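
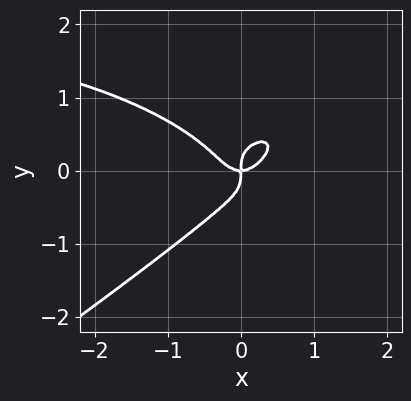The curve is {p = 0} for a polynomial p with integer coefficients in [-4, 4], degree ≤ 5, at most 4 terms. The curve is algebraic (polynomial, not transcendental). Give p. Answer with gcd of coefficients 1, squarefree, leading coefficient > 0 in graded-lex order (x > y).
1. deg p = 4. No degree-3 curve has this shape.
2. From the visible intercepts: it meets the x-axis at x = 0 (among the integer gridlines); it crosses the y-axis at the gridline y = 0.
3. The integer polynomial consistent with all of this is the stated p.

x^3*y - 3*y^4 - 2*x^3 + x*y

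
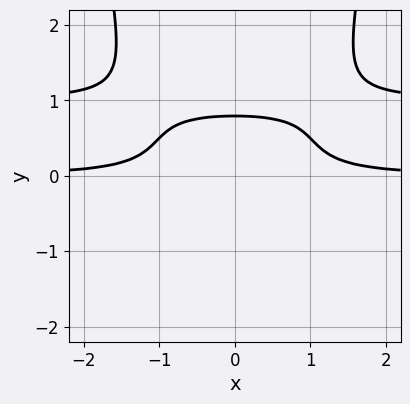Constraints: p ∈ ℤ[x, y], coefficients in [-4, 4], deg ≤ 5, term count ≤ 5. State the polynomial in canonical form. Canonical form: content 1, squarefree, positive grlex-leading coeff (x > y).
First, the degree is 4 — no degree-3 curve has this shape.
Then, symmetries: the x ↦ −x reflection is a symmetry, so x appears only in even powers.
Next, from the visible intercepts: the curve avoids every integer x-axis point in the box.
Finally, fitting integer coefficients to these (and the overall shape) gives p.

3*x^2*y^2 - 3*x^2*y - 2*y^3 + 1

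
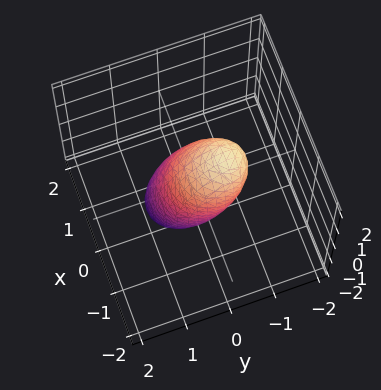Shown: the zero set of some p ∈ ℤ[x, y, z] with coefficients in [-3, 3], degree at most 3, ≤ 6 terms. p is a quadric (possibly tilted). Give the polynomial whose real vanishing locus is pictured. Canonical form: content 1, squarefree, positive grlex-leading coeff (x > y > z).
3*x^2 + x*z + 3*y^2 + 2*y*z + z^2 - 2

The degree is 2 — the shape is more complex than any degree-1 surface.
Solving for integer coefficients yields p as stated.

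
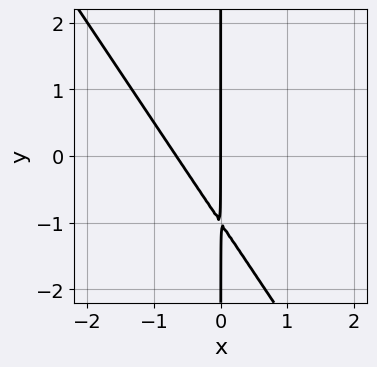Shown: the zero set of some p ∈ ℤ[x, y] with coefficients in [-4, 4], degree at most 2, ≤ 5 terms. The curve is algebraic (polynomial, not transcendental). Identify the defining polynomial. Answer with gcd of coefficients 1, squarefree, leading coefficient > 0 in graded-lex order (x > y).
3*x^2 + 2*x*y + 2*x

First, the degree is 2 — the shape is more complex than any degree-1 curve.
Next, from the axis intercepts and sections: the visible y-axis segment lies entirely on the curve; one x-axis crossing is at x = 0.
Finally, these observations pin down the coefficients.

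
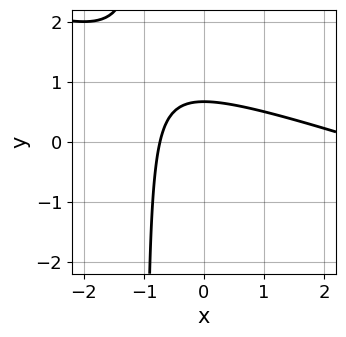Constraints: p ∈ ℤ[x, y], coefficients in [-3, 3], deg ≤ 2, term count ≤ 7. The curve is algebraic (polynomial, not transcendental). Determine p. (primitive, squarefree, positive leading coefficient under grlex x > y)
x^2 + 3*x*y - 2*x + 3*y - 2

First, the degree is 2 — the shape is more complex than any degree-1 curve.
Finally, matching integer coefficients to the picture gives p.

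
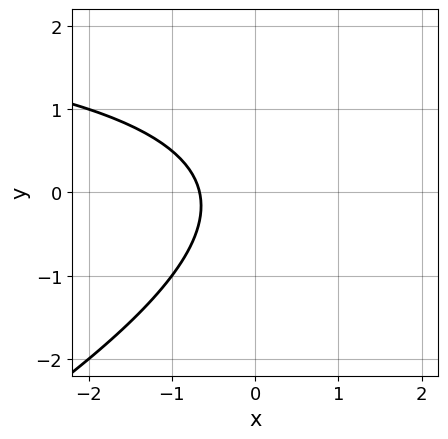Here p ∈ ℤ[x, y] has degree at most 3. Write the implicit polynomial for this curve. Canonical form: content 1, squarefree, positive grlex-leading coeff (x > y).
x*y - 2*y^2 - 3*x - 2

(a) The degree is 2 — no degree-1 curve has this shape.
(b) From the visible intercepts: no y-intercept at any integer in the box.
(c) Putting this together gives p.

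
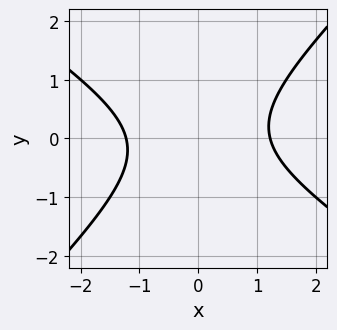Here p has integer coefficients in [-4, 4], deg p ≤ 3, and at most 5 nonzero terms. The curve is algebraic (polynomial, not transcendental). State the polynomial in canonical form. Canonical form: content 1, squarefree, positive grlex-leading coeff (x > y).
2*x^2 + x*y - 3*y^2 - 3

deg p = 2. No degree-1 curve has this shape.
Against the integer gridlines: no y-intercept at any integer in the box.
Fitting integer coefficients to these (and the overall shape) gives p.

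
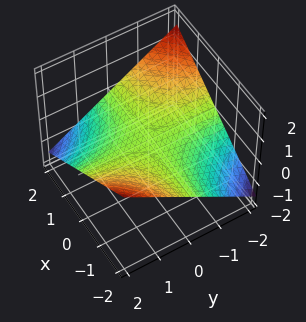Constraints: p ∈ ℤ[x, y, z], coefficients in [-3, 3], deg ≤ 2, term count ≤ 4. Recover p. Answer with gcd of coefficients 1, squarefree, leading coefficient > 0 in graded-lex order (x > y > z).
x*y + 3*z

First, degree: a saddle surface; a quadric, so deg p = 2.
Next, against the integer gridlines: it meets the z-axis at z = 0 (among the integer gridlines); every point of the y-axis in the box is on the surface; the visible x-axis segment lies entirely on the surface.
Finally, fitting integer coefficients to these (and the overall shape) gives p.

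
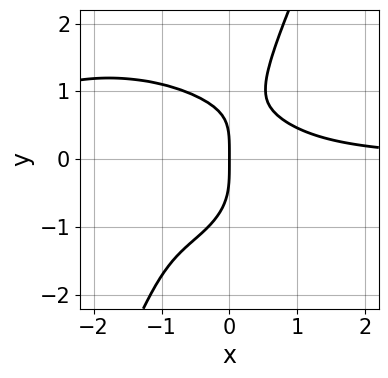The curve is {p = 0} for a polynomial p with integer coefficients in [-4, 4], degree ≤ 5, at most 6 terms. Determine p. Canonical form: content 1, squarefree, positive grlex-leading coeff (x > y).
x^3*y + 2*x*y^3 - y^4 + 3*x^2*y - 2*x

The degree is 4 — a generic line meets the curve in up to 4 points.
From the axis intercepts and sections: one y-axis crossing is at y = 0; it meets the x-axis at x = 0 (among the integer gridlines).
Together with the visible shape, these determine p as stated.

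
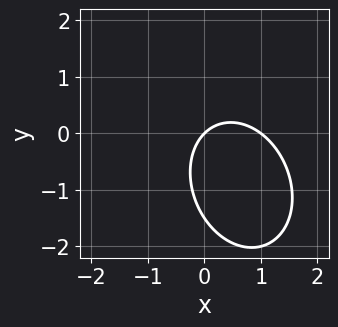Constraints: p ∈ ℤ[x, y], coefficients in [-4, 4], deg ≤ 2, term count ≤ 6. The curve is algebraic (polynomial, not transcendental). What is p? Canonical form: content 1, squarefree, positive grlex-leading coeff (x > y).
3*x^2 + x*y + 2*y^2 - 3*x + 3*y

(a) The degree is 2 — no degree-1 curve has this shape.
(b) From the axis intercepts and sections: it crosses the y-axis at the gridline y = 0; the x-axis gridline crossings are at x ∈ {0, 1}.
(c) Solving for integer coefficients yields p as stated.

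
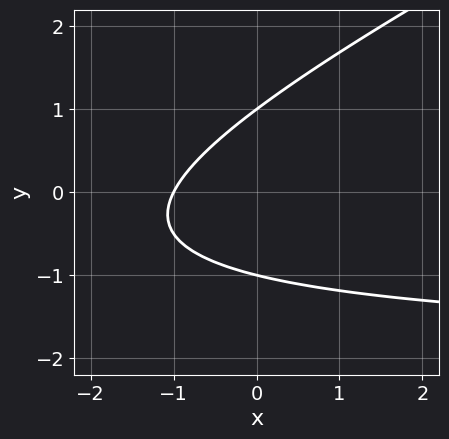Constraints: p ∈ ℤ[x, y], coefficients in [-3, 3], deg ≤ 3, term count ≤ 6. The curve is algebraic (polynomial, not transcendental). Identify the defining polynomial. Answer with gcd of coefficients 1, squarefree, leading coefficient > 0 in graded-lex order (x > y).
First, degree: a generic line meets the curve in up to 2 points, so deg p = 2.
Then, checking where it meets the axes: it crosses the x-axis at the gridline x = -1; among the integer gridlines, it crosses the y-axis at y ∈ {-1, 1}.
Finally, putting this together gives p.

x*y - 2*y^2 + 2*x + 2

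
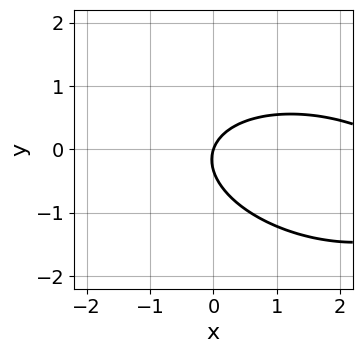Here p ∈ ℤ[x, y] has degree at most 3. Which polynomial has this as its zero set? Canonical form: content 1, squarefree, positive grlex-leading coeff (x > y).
x^2 + x*y + 3*y^2 - 3*x + y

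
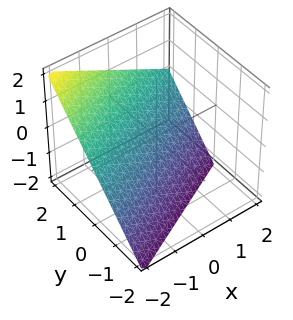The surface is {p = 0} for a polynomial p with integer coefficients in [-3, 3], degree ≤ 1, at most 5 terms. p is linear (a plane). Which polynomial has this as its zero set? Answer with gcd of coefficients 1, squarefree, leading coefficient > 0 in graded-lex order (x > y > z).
x - 2*y + 2*z + 2

First, the degree is 1 — the surface is flat (a plane).
Next, observable constraints: it meets the z-axis at z = -1 (among the integer gridlines); one y-axis crossing is at y = 1; it crosses the x-axis at the gridline x = -2.
Finally, together with the visible shape, these determine p as stated.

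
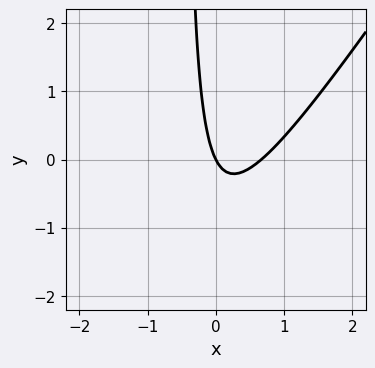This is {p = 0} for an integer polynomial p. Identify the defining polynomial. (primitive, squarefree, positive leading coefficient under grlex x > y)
3*x^2 - 2*x*y - 2*x - y

deg p = 2.
From the visible intercepts: one x-axis crossing is at x = 0; one y-axis crossing is at y = 0.
Solving for integer coefficients yields p as stated.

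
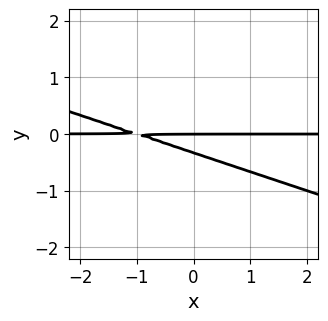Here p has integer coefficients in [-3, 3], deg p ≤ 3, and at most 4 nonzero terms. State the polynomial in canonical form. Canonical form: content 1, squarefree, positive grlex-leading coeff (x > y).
First, degree: the shape is more complex than any degree-1 curve, so deg p = 2.
Next, from the axis intercepts and sections: it crosses the y-axis at the gridline y = 0; every point of the x-axis in the box is on the curve.
Finally, these observations pin down the coefficients.

x*y + 3*y^2 + y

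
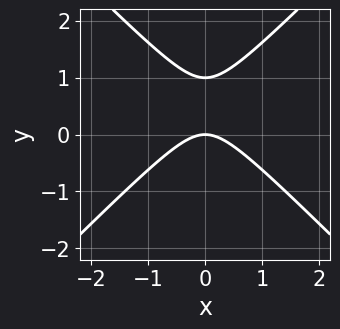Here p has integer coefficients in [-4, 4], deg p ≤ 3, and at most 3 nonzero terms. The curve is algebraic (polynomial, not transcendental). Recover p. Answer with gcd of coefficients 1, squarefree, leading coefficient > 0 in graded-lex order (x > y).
x^2 - y^2 + y

1. The degree is 2 — a generic line meets the curve in up to 2 points.
2. Symmetries: it's symmetric under x → −x, forcing even powers of x.
3. From the axis intercepts and sections: the y-axis gridline crossings are at y ∈ {0, 1}; it meets the x-axis at x = 0 (among the integer gridlines).
4. Assembling these constraints gives the stated polynomial.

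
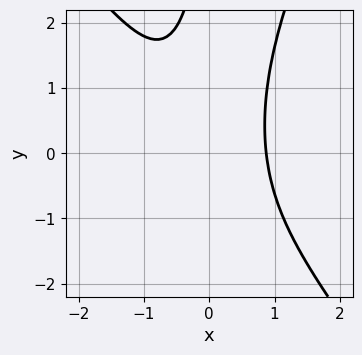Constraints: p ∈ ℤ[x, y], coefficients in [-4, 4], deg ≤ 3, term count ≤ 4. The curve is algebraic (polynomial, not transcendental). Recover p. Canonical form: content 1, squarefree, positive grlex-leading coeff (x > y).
1. deg p = 3. A generic line meets the curve in up to 3 points.
2. Reading off the gridlines: the curve avoids every integer y-axis point in the box.
3. Together with the visible shape, these determine p as stated.

3*x^3 + x^2*y - x*y^2 - 2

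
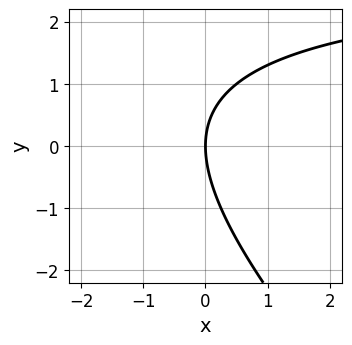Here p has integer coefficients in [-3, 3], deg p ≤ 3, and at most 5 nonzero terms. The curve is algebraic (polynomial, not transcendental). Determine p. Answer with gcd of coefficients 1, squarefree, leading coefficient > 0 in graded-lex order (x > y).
The degree is 2 — no degree-1 curve has this shape.
Observable constraints: it crosses the x-axis at the gridline x = 0; it crosses the y-axis at the gridline y = 0.
Matching integer coefficients to the picture gives p.

x*y + y^2 - 3*x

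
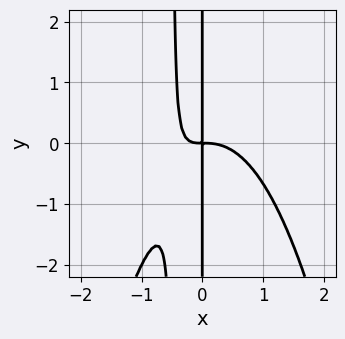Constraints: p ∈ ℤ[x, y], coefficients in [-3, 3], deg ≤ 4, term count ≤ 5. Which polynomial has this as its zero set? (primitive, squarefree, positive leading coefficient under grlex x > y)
2*x^4 + 2*x^2*y + x*y

Degree: a generic line meets the curve in up to 4 points, so deg p = 4.
From the axis intercepts and sections: every point of the y-axis in the box is on the curve.
Fitting integer coefficients to these (and the overall shape) gives p.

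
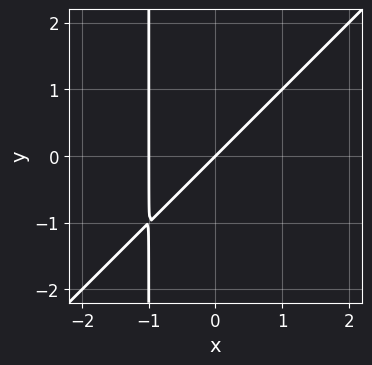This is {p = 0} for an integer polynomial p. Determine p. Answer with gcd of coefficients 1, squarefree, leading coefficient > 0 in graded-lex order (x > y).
First, deg p = 2. A generic line meets the curve in up to 2 points.
Then, checking where it meets the axes: it crosses the y-axis at the gridline y = 0; the x-axis gridline crossings are at x ∈ {-1, 0}.
Finally, fitting integer coefficients to these (and the overall shape) gives p.

x^2 - x*y + x - y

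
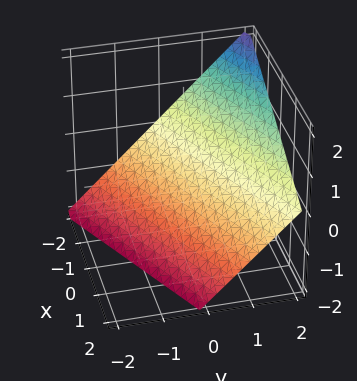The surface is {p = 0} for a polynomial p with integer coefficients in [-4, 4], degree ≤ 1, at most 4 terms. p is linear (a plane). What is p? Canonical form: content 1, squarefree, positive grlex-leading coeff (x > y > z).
1. deg p = 1.
2. Checking where it meets the axes: one y-axis crossing is at y = 1; it meets the x-axis at x = -2 (among the integer gridlines); it crosses the z-axis at the gridline z = -1.
3. Together with the visible shape, these determine p as stated.

x - 2*y + 2*z + 2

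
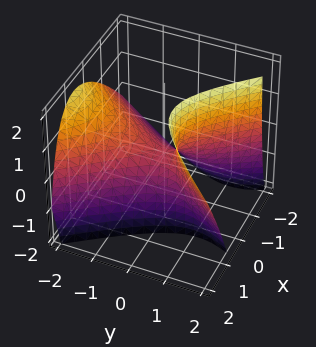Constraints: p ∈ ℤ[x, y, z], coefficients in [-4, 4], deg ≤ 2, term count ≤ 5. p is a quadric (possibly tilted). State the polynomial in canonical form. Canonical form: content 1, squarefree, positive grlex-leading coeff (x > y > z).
3*x^2 - 2*x*z - 2*y^2 - 2*y*z + 2*z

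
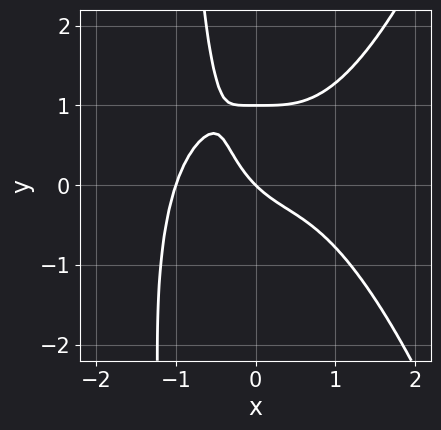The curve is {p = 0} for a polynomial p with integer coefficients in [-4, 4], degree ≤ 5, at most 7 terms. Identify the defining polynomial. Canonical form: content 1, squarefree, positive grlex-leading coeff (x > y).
x^4 - x*y^2 - y^2 + x + y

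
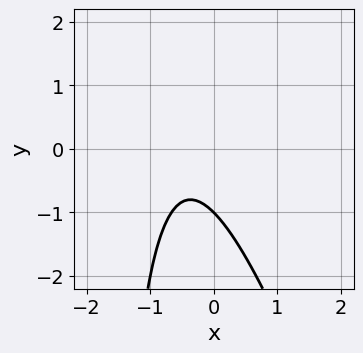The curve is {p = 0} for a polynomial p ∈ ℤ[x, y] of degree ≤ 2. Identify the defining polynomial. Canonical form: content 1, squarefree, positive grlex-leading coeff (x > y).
3*x^2 + x*y + 3*x + 2*y + 2

First, the degree is 2 — a generic line meets the curve in up to 2 points.
Next, against the integer gridlines: it crosses the y-axis at the gridline y = -1; the curve avoids every integer x-axis point in the box.
Finally, these observations pin down the coefficients.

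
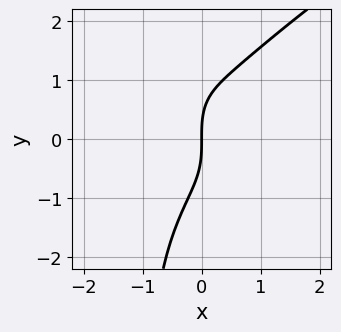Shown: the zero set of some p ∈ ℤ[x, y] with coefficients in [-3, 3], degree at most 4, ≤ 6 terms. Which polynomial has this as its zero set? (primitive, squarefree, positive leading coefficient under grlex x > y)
deg p = 4. The shape is more complex than any degree-3 curve.
From the axis intercepts and sections: it crosses the y-axis at the gridline y = 0; one x-axis crossing is at x = 0.
Solving for integer coefficients yields p as stated.

x*y^3 - 3*x^3 - x^2*y + y^3 - 3*x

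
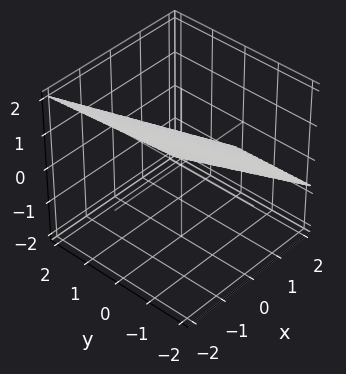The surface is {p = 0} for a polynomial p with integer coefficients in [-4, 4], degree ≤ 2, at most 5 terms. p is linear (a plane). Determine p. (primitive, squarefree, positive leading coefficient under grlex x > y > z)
1. Degree: the surface is flat (a plane), so deg p = 1.
2. Against the integer gridlines: it crosses the y-axis at the gridline y = 2.
3. Putting this together gives p.

3*x + y + 3*z - 2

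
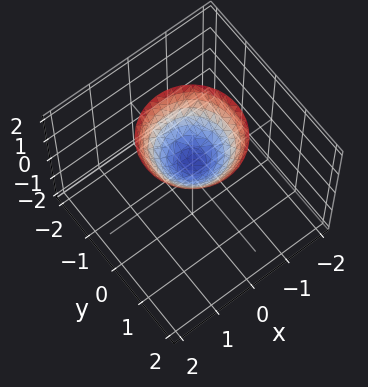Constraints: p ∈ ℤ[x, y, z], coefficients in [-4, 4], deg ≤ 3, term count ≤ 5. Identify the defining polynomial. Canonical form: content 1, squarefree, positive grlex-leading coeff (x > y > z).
1. Degree: the shape is more complex than any degree-1 surface, so deg p = 2.
2. Symmetries: the surface is invariant under rotation about z: p = q(x² + y², z).
3. Checking where it meets the axes: no x-intercept at any integer in the box; it misses every integer gridline on the y-axis.
4. Solving for integer coefficients yields p as stated.

3*x^2 + 3*y^2 - 3*z + 2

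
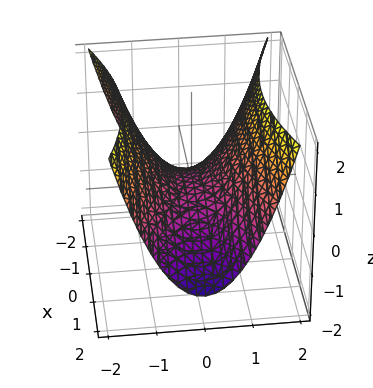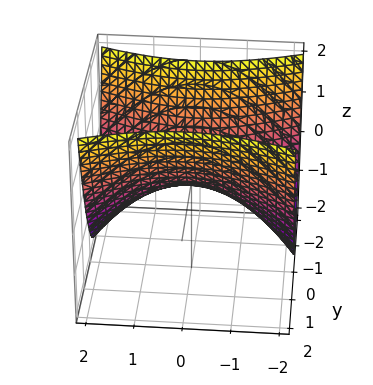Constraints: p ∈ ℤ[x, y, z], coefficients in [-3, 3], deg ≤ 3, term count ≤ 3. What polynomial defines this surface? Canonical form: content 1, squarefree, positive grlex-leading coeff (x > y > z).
First, degree: a saddle surface; a quadric, so deg p = 2.
Then, symmetries: the x ↦ −x reflection is a symmetry, so x appears only in even powers; mirror symmetry y ↦ −y ⇒ only even powers of y.
Then, checking where it meets the axes: it crosses the z-axis at the gridline z = 0; one y-axis crossing is at y = 0.
Finally, matching integer coefficients to the picture gives p.

x^2 - 3*y^2 + 3*z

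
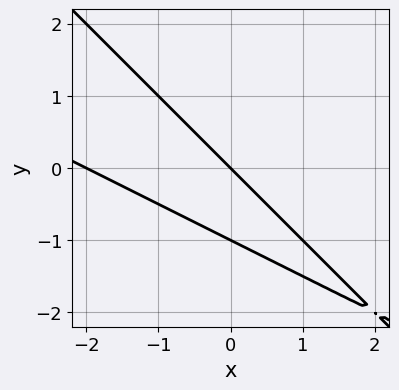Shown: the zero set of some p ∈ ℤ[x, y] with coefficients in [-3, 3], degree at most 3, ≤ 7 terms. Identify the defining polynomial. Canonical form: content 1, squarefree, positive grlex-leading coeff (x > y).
x^2 + 3*x*y + 2*y^2 + 2*x + 2*y

1. Degree: a generic line meets the curve in up to 2 points, so deg p = 2.
2. Reading off the gridlines: among the integer gridlines, it crosses the y-axis at y ∈ {-1, 0}; among the integer gridlines, it crosses the x-axis at x ∈ {-2, 0}.
3. Fitting integer coefficients to these (and the overall shape) gives p.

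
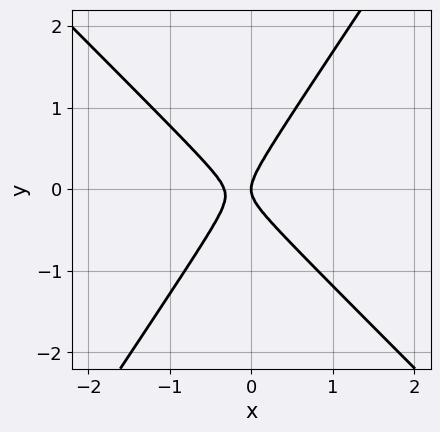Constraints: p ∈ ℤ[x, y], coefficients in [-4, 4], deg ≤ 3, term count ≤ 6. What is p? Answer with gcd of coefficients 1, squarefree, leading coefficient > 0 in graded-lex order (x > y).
(a) The degree is 2 — no degree-1 curve has this shape.
(b) Observable constraints: one x-axis crossing is at x = 0; it crosses the y-axis at the gridline y = 0.
(c) Matching integer coefficients to the picture gives p.

3*x^2 + x*y - 2*y^2 + x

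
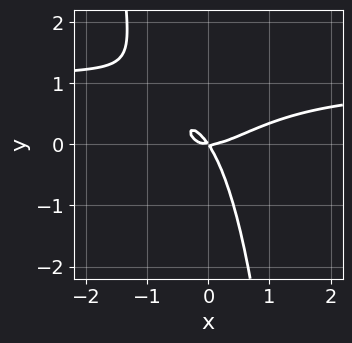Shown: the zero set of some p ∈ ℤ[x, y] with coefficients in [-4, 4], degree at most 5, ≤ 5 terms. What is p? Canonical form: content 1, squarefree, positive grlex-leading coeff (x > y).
3*x^3*y - 3*x^3 + 2*x^2*y + 3*x*y + 2*y^2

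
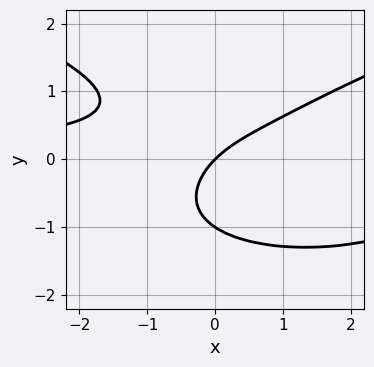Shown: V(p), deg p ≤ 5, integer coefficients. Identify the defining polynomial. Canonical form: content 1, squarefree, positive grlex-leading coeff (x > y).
3*y^4 - 2*x^2*y + 3*x*y - 3*x + 3*y

1. The degree is 4 — no degree-3 curve has this shape.
2. Against the integer gridlines: among the integer gridlines, it crosses the y-axis at y ∈ {-1, 0}; it crosses the x-axis at the gridline x = 0.
3. Solving for integer coefficients yields p as stated.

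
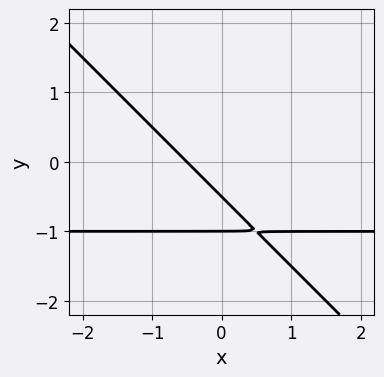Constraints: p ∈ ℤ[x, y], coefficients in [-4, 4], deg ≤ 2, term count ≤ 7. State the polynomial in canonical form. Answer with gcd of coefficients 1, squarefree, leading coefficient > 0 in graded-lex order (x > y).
2*x*y + 2*y^2 + 2*x + 3*y + 1

(a) deg p = 2. No degree-1 curve has this shape.
(b) From the axis intercepts and sections: it crosses the y-axis at the gridline y = -1.
(c) Matching integer coefficients to the picture gives p.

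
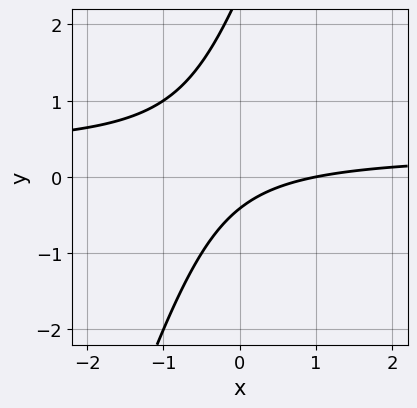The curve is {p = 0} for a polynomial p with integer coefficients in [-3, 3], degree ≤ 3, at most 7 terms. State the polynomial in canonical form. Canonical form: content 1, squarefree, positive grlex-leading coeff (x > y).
3*x*y - y^2 - x + 2*y + 1

First, deg p = 2. The shape is more complex than any degree-1 curve.
Next, from the axis intercepts and sections: it meets the x-axis at x = 1 (among the integer gridlines).
Finally, matching integer coefficients to the picture gives p.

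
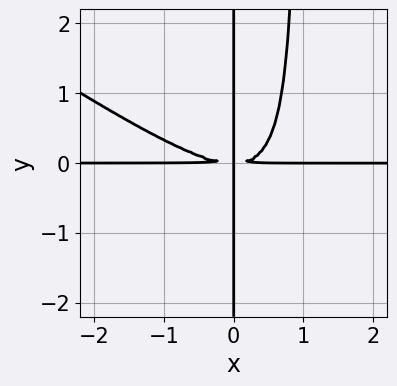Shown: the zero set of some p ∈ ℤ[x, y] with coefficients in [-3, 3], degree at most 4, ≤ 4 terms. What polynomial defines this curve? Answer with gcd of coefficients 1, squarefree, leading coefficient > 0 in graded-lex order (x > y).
2*x^3*y + 3*x^2*y^2 - 3*x*y^2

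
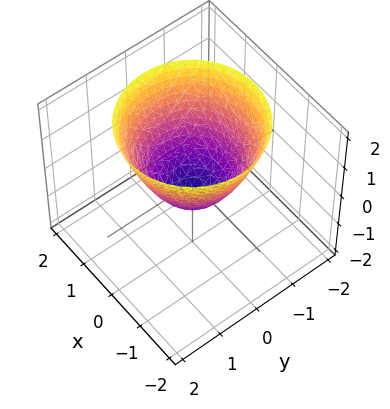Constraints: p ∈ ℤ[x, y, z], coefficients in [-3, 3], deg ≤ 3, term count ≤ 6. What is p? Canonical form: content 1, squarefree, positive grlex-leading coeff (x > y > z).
1. The degree is 2 — the shape is more complex than any degree-1 surface.
2. By symmetry, every cross-section ⟂ z is a circle, so x, y appear only via x² + y².
3. From the visible intercepts: a circular section at z = 0 has radius between 0 and 1.
4. These observations pin down the coefficients.

2*x^2 + 2*y^2 - 2*z - 1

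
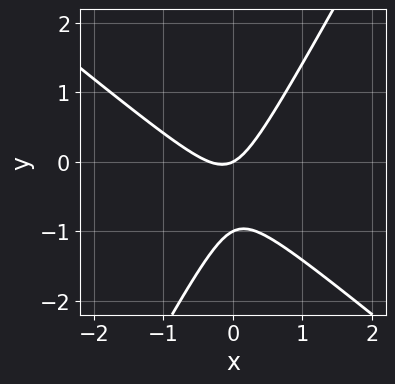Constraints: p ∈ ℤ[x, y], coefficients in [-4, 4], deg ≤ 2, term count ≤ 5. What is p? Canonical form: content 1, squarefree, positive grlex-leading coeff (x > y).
3*x^2 + 2*x*y - 2*y^2 + x - 2*y

1. deg p = 2. A generic line meets the curve in up to 2 points.
2. Against the integer gridlines: among the integer gridlines, it crosses the y-axis at y ∈ {-1, 0}; it meets the x-axis at x = 0 (among the integer gridlines).
3. Together with the visible shape, these determine p as stated.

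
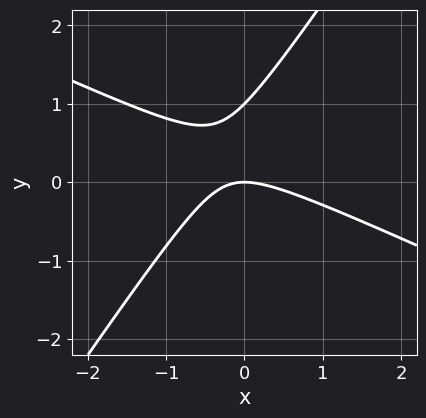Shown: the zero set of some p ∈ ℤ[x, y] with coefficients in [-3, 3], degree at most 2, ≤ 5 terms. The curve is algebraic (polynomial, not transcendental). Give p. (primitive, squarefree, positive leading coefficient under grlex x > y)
2*x^2 + 3*x*y - 3*y^2 + 3*y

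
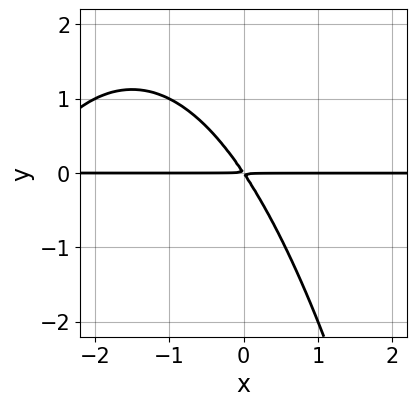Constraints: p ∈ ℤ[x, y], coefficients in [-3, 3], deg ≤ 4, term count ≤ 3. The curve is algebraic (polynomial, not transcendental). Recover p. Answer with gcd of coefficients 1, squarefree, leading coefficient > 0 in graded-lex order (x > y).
(a) Degree: the shape is more complex than any degree-2 curve, so deg p = 3.
(b) Checking where it meets the axes: every point of the x-axis in the box is on the curve.
(c) Fitting integer coefficients to these (and the overall shape) gives p.

x^2*y + 3*x*y + 2*y^2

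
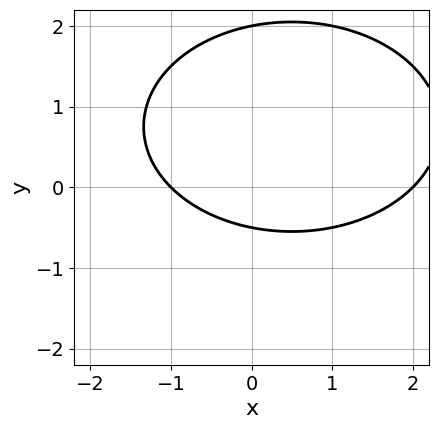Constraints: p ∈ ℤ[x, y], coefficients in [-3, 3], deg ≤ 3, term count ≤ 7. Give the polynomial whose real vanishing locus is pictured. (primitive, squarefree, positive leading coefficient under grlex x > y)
(a) deg p = 2. A generic line meets the curve in up to 2 points.
(b) Reading off the gridlines: among the integer gridlines, it crosses the x-axis at x ∈ {-1, 2}; one y-axis crossing is at y = 2.
(c) Solving for integer coefficients yields p as stated.

x^2 + 2*y^2 - x - 3*y - 2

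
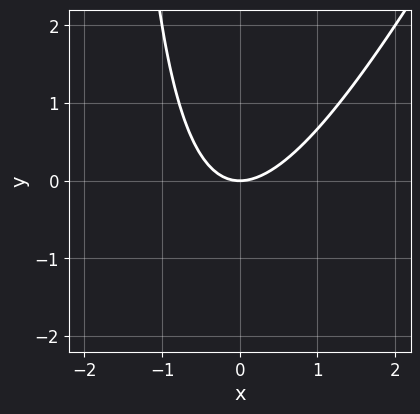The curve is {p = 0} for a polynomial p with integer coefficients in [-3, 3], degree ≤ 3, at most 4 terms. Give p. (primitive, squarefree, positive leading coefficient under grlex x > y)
(a) Degree: the shape is more complex than any degree-1 curve, so deg p = 2.
(b) Observable constraints: it crosses the x-axis at the gridline x = 0; it crosses the y-axis at the gridline y = 0.
(c) Putting this together gives p.

2*x^2 - x*y - 2*y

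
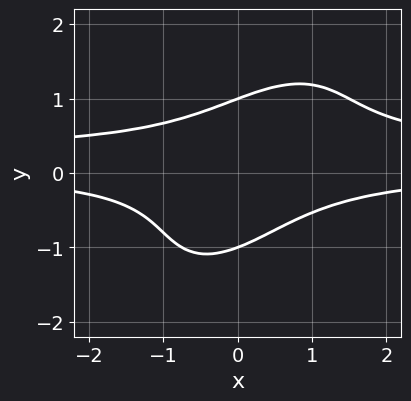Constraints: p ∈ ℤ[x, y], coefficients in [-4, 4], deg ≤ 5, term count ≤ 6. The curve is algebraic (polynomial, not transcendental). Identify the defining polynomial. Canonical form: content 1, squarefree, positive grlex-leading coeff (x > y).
1. deg p = 4. A generic line meets the curve in up to 4 points.
2. Checking where it meets the axes: among the integer gridlines, it crosses the y-axis at y ∈ {-1, 1}; no x-intercept at any integer in the box.
3. Fitting integer coefficients to these (and the overall shape) gives p.

3*x^2*y^2 - 3*x*y^3 + 2*y^4 - x^2*y - 2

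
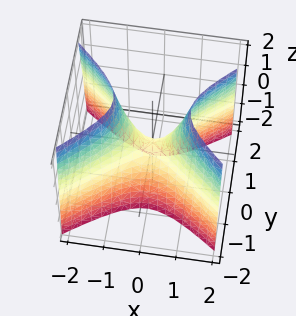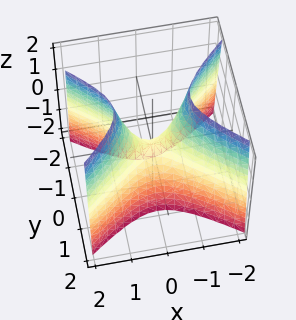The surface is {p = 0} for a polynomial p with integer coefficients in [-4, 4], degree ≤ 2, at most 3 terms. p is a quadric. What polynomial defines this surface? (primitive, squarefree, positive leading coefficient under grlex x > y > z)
2*x^2 - 3*y^2 - z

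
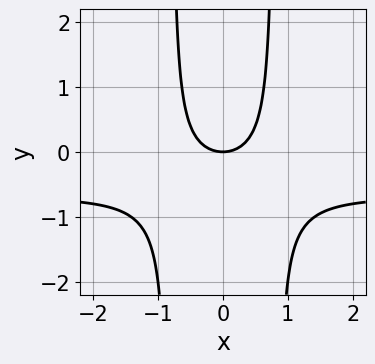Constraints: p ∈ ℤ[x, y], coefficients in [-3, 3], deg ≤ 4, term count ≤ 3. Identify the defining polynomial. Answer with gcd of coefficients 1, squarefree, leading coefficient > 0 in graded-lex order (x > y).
3*x^2*y + 2*x^2 - 2*y

First, degree: no degree-2 curve has this shape, so deg p = 3.
Then, symmetries: it's symmetric under x → −x, forcing even powers of x.
Then, checking where it meets the axes: one x-axis crossing is at x = 0; it crosses the y-axis at the gridline y = 0.
Finally, these observations pin down the coefficients.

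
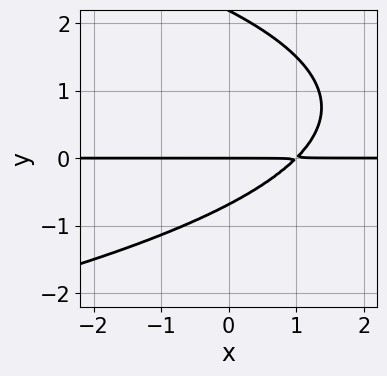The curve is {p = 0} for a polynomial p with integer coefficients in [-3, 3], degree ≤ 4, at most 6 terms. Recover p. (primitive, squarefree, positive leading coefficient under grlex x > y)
1. deg p = 3. No degree-2 curve has this shape.
2. From the axis intercepts and sections: the visible x-axis segment lies entirely on the curve; it crosses the y-axis at the gridline y = 0.
3. Solving for integer coefficients yields p as stated.

2*y^3 + 3*x*y - 3*y^2 - 3*y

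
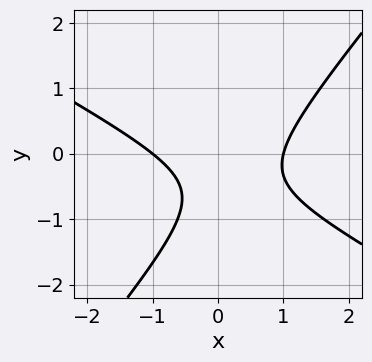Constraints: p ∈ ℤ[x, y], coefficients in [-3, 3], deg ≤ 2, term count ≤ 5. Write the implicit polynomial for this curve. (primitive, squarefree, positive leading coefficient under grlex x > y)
2*x^2 + 2*x*y - 3*y^2 - 3*y - 2

First, degree: the shape is more complex than any degree-1 curve, so deg p = 2.
Next, observable constraints: it misses every integer gridline on the y-axis; among the integer gridlines, it crosses the x-axis at x ∈ {-1, 1}.
Finally, assembling these constraints gives the stated polynomial.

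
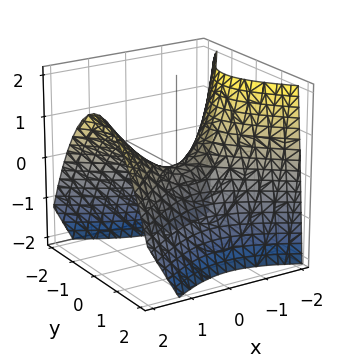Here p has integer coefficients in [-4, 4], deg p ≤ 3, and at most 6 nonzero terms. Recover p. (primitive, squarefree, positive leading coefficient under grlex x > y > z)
2*x^2 - x*z - 3*y^2 - 3*z

1. Degree: the shape is more complex than any degree-1 surface, so deg p = 2.
2. Against the integer gridlines: it crosses the z-axis at the gridline z = 0; it meets the y-axis at y = 0 (among the integer gridlines); it crosses the x-axis at the gridline x = 0.
3. Assembling these constraints gives the stated polynomial.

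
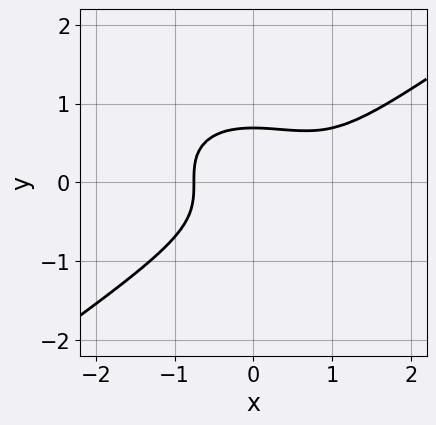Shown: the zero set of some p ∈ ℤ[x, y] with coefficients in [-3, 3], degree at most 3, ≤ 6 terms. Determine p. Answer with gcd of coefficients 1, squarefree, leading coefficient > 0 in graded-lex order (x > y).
(a) The degree is 3 — a generic line meets the curve in up to 3 points.
(b) Matching integer coefficients to the picture gives p.

x^3 - 3*y^3 - x^2 + 1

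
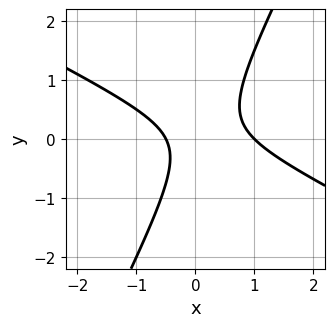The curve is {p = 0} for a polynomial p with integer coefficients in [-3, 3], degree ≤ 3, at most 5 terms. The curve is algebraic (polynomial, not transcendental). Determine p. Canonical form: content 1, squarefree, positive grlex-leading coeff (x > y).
2*x^2 + 3*x*y - 2*y^2 - x - 1

Degree: the shape is more complex than any degree-1 curve, so deg p = 2.
Observable constraints: it misses every integer gridline on the y-axis; it meets the x-axis at x = 1 (among the integer gridlines).
Assembling these constraints gives the stated polynomial.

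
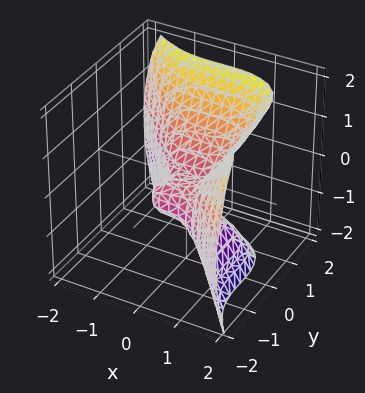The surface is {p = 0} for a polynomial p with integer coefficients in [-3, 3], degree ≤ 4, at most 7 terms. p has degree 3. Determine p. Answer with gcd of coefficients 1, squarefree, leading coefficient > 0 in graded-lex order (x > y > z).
3*x^3 + 3*y^3 + 2*y^2 - 3*z^2 - 2*z

First, degree: a generic line meets the surface in up to 3 points, so deg p = 3.
Then, reading off the gridlines: one x-axis crossing is at x = 0; it meets the y-axis at y = 0 (among the integer gridlines); one z-axis crossing is at z = 0.
Finally, together with the visible shape, these determine p as stated.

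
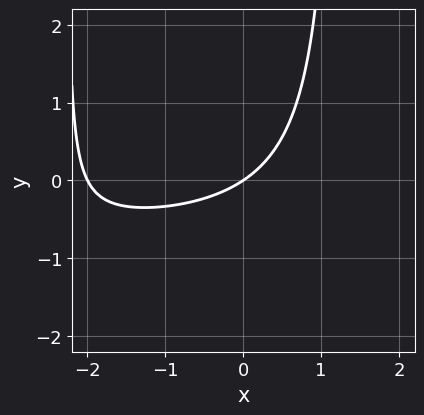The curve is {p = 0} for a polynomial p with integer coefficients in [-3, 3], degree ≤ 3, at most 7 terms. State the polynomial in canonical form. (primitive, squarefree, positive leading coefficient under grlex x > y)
x^2*y + x^2 + x*y + 2*x - 3*y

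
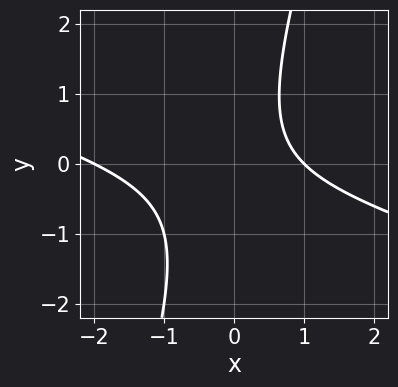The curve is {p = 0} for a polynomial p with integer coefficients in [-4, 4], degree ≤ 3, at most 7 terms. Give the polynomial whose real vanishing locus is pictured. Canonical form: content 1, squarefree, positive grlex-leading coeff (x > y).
x^2 + 3*x*y - y^2 + x - 2

(a) deg p = 2.
(b) Checking where it meets the axes: no y-intercept at any integer in the box; among the integer gridlines, it crosses the x-axis at x ∈ {-2, 1}.
(c) Putting this together gives p.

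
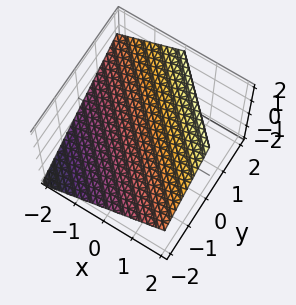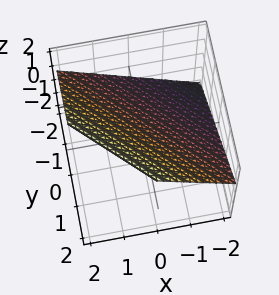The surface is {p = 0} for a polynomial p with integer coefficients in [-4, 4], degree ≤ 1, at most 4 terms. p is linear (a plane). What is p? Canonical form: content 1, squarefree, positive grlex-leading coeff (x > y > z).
The degree is 1 — the surface is flat (a plane).
From the visible intercepts: it crosses the x-axis at the gridline x = -1; it crosses the y-axis at the gridline y = -1.
Fitting integer coefficients to these (and the overall shape) gives p.

2*x + 2*y - 3*z + 2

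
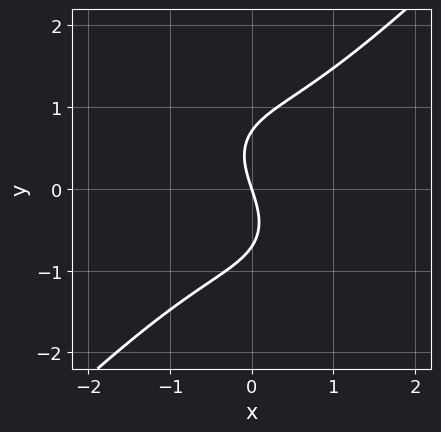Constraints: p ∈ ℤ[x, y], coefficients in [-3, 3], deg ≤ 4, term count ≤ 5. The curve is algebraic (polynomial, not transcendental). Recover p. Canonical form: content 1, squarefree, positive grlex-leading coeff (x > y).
Degree: no degree-2 curve has this shape, so deg p = 3.
Observable constraints: it crosses the x-axis at the gridline x = 0; it crosses the y-axis at the gridline y = 0.
Putting this together gives p.

2*x^3 - 2*y^3 + 3*x + y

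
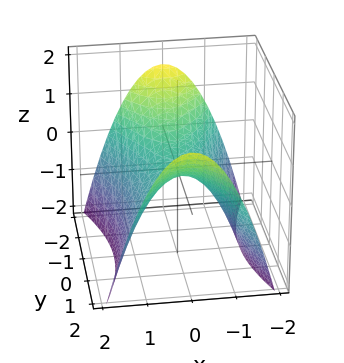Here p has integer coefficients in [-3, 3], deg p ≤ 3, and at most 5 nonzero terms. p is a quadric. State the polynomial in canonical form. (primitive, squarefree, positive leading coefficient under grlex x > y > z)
First, degree: a hyperbolic paraboloid; a quadric, so deg p = 2.
Then, symmetries: mirror symmetry y ↦ −y ⇒ only even powers of y; it's symmetric under x → −x, forcing even powers of x.
Next, from the axis intercepts and sections: it meets the x-axis at x = 0 (among the integer gridlines); one y-axis crossing is at y = 0; it meets the z-axis at z = 0 (among the integer gridlines).
Finally, fitting integer coefficients to these (and the overall shape) gives p.

3*x^2 - y^2 + 3*z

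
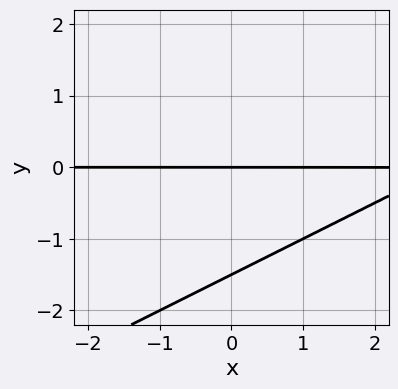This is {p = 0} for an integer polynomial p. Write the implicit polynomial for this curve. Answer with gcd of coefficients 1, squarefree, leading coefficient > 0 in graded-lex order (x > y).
(a) The degree is 2 — the shape is more complex than any degree-1 curve.
(b) From the visible intercepts: it crosses the y-axis at the gridline y = 0; the visible x-axis segment lies entirely on the curve.
(c) Solving for integer coefficients yields p as stated.

x*y - 2*y^2 - 3*y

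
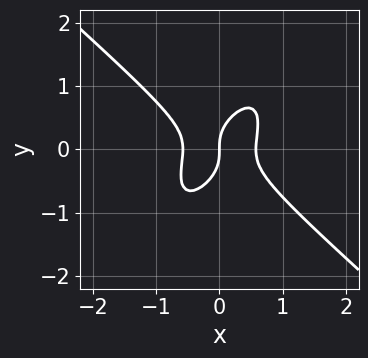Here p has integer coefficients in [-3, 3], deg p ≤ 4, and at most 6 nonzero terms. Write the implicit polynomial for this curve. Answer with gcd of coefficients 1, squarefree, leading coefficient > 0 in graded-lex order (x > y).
(a) deg p = 3. No degree-2 curve has this shape.
(b) Reading off the gridlines: one x-axis crossing is at x = 0; it crosses the y-axis at the gridline y = 0.
(c) Matching integer coefficients to the picture gives p.

3*x^3 - 2*x*y^2 + 2*y^3 - x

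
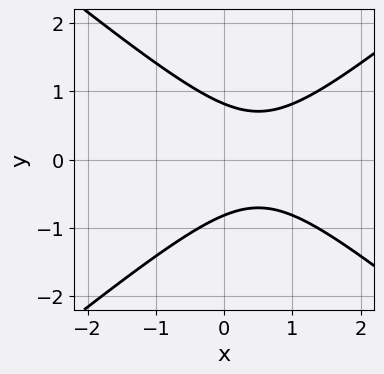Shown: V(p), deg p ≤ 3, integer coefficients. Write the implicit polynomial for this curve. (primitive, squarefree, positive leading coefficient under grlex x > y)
2*x^2 - 3*y^2 - 2*x + 2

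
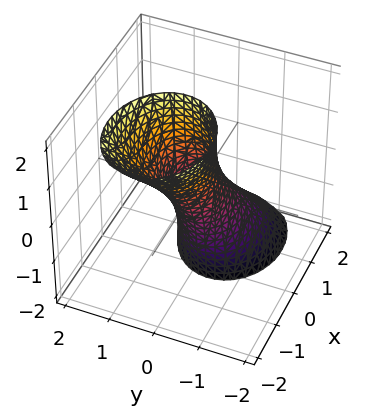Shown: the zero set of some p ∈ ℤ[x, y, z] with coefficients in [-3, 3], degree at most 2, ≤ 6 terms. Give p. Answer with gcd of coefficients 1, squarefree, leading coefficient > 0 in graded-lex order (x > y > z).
2*x^2 + 2*x*z + 3*y^2 - y*z - 1

(a) deg p = 2. No degree-1 surface has this shape.
(b) Observable constraints: the surface avoids every integer z-axis point in the box.
(c) Together with the visible shape, these determine p as stated.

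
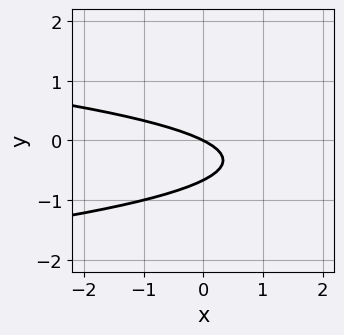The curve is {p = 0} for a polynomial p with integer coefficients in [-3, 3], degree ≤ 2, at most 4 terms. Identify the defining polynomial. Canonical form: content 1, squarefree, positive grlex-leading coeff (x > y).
The degree is 2 — no degree-1 curve has this shape.
Reading off the gridlines: one y-axis crossing is at y = 0; it crosses the x-axis at the gridline x = 0.
Together with the visible shape, these determine p as stated.

3*y^2 + x + 2*y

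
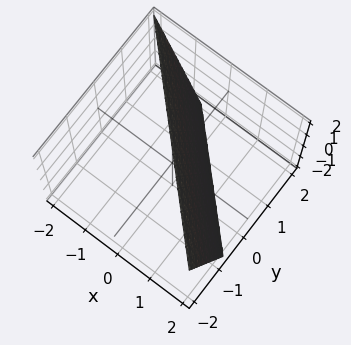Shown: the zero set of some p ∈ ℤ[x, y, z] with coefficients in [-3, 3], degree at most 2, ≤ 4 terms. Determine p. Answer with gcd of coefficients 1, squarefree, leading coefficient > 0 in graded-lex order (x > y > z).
3*x + 3*y + z - 2

(a) deg p = 1. Every cross-section is a straight line — this is a plane.
(b) From the visible intercepts: one z-axis crossing is at z = 2.
(c) These observations pin down the coefficients.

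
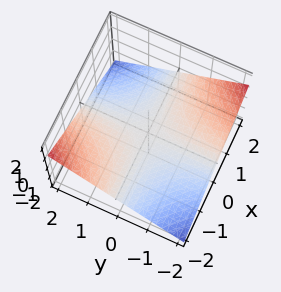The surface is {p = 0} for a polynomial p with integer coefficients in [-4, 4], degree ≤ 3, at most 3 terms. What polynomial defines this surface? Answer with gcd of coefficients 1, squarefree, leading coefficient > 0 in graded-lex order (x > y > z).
x*y + 3*z

(a) deg p = 2. A hyperbolic paraboloid; a quadric.
(b) Against the integer gridlines: it crosses the z-axis at the gridline z = 0; every point of the x-axis in the box is on the surface; every point of the y-axis in the box is on the surface.
(c) Together with the visible shape, these determine p as stated.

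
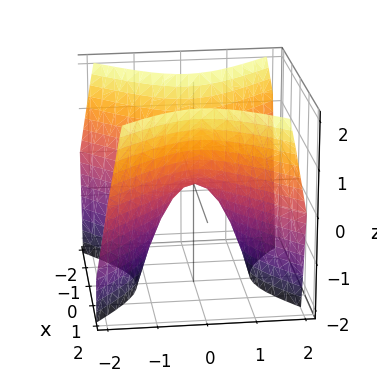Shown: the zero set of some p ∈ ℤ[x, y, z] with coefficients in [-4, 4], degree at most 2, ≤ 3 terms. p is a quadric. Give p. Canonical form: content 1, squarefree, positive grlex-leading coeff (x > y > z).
Degree: a saddle surface; a quadric, so deg p = 2.
Symmetries: it's symmetric under y → −y, forcing even powers of y; mirror symmetry x ↦ −x ⇒ only even powers of x.
Reading off the gridlines: it crosses the z-axis at the gridline z = 0; it crosses the x-axis at the gridline x = 0; one y-axis crossing is at y = 0.
Fitting integer coefficients to these (and the overall shape) gives p.

3*x^2 - 3*y^2 - 2*z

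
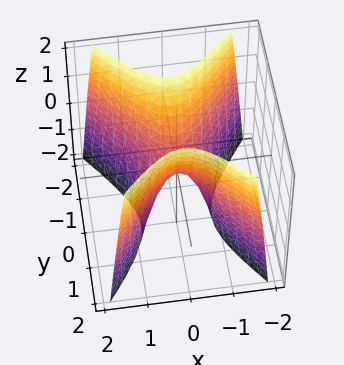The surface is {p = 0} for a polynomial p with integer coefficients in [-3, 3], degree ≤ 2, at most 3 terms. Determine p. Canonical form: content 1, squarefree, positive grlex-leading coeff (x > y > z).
First, deg p = 2. A saddle surface; a quadric.
Then, symmetries: it's symmetric under y → −y, forcing even powers of y; mirror symmetry x ↦ −x ⇒ only even powers of x.
Next, from the axis intercepts and sections: one y-axis crossing is at y = 0; it meets the z-axis at z = 0 (among the integer gridlines).
Finally, solving for integer coefficients yields p as stated.

3*x^2 - 2*y^2 + z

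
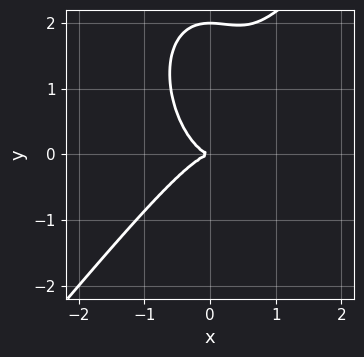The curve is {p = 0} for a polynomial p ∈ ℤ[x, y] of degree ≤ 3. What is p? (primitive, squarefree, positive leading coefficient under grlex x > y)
3*x^3 - x^2*y - y^3 + 2*y^2

(a) Degree: the shape is more complex than any degree-2 curve, so deg p = 3.
(b) From the axis intercepts and sections: the y-axis gridline crossings are at y ∈ {0, 2}; one x-axis crossing is at x = 0.
(c) These observations pin down the coefficients.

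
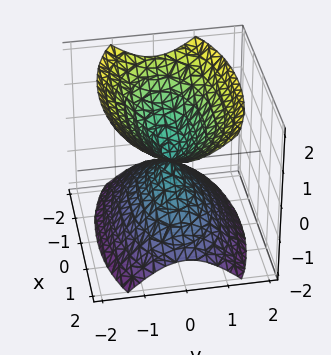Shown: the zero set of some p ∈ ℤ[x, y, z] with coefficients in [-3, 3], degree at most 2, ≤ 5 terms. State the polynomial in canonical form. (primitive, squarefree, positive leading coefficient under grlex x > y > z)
I count 2 distinct pieces. They look like related sheets of one shape, so recover p as a whole.
The degree is 2 — two nappes meeting at a single point; a quadric.
Symmetries: the y ↦ −y reflection is a symmetry, so y appears only in even powers; it's symmetric under z → −z, forcing even powers of z; mirror symmetry x ↦ −x ⇒ only even powers of x.
Against the integer gridlines: one z-axis crossing is at z = 0; it meets the y-axis at y = 0 (among the integer gridlines).
Solving for integer coefficients yields p as stated.

x^2 + 3*y^2 - 2*z^2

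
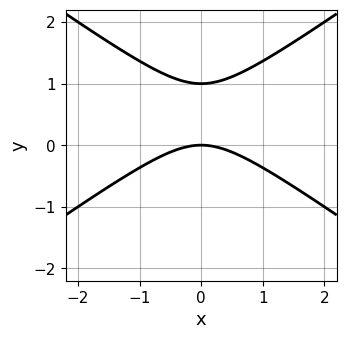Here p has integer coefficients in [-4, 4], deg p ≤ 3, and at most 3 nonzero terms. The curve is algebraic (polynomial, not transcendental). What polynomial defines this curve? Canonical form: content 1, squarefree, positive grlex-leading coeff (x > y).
x^2 - 2*y^2 + 2*y

(a) The degree is 2 — no degree-1 curve has this shape.
(b) Symmetries: it's symmetric under x → −x, forcing even powers of x.
(c) Reading off the gridlines: it crosses the x-axis at the gridline x = 0; among the integer gridlines, it crosses the y-axis at y ∈ {0, 1}.
(d) These observations pin down the coefficients.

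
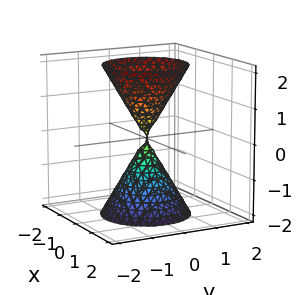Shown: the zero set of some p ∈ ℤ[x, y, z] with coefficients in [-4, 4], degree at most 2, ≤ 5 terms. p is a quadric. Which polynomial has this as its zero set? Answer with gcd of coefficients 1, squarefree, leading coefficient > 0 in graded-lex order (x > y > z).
3*x^2 + 3*y^2 - z^2

1. I count 2 distinct pieces. Treating them together as one polynomial.
2. The degree is 2 — a double cone through the origin; a quadric.
3. Symmetries: every cross-section ⟂ z is a circle, so x, y appear only via x² + y²; mirror symmetry z ↦ −z ⇒ only even powers of z.
4. From the visible intercepts: a circular section at z = -2 has radius between 1 and 2; it crosses the y-axis at the gridline y = 0.
5. Solving for integer coefficients yields p as stated.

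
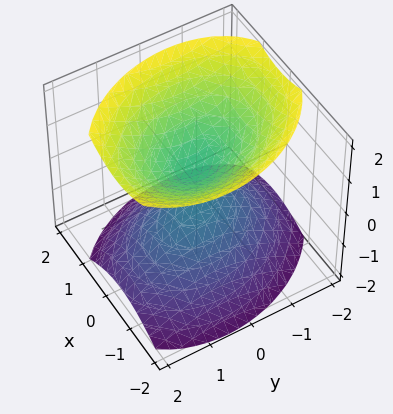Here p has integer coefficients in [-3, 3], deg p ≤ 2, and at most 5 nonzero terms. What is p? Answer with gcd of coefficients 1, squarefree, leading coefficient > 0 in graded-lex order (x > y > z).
1. The picture has 2 separate pieces.
2. deg p = 2.
3. Observable constraints: it misses every integer gridline on the y-axis; it misses every integer gridline on the x-axis.
4. Putting this together gives p.

3*x^2 + x*y + 2*y^2 - 3*z^2 + 1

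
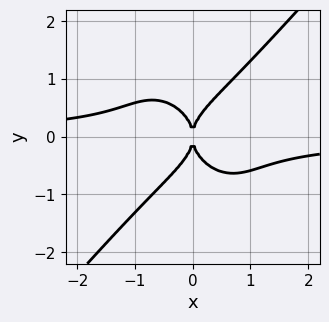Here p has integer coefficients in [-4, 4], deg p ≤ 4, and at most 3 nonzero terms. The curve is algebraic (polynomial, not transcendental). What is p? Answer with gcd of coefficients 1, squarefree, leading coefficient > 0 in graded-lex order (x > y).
3*x^3*y - 2*y^4 + 2*x^2

First, degree: a generic line meets the curve in up to 4 points, so deg p = 4.
Next, from the axis intercepts and sections: it crosses the y-axis at the gridline y = 0; it meets the x-axis at x = 0 (among the integer gridlines).
Finally, together with the visible shape, these determine p as stated.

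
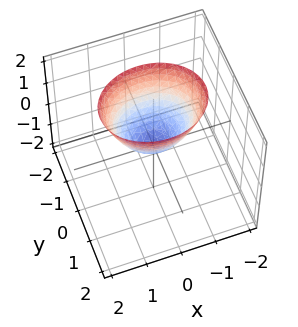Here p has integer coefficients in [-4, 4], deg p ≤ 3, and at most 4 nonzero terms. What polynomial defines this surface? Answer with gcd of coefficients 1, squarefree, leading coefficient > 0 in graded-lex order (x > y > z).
First, degree: a single bowl opening along one axis; a quadric, so deg p = 2.
Next, symmetries: the x ↦ −x reflection is a symmetry, so x appears only in even powers; it's symmetric under y → −y, forcing even powers of y.
Then, checking where it meets the axes: it meets the y-axis at y = 0 (among the integer gridlines); it meets the x-axis at x = 0 (among the integer gridlines); one z-axis crossing is at z = 0.
Finally, fitting integer coefficients to these (and the overall shape) gives p.

2*x^2 + 3*y^2 - 2*z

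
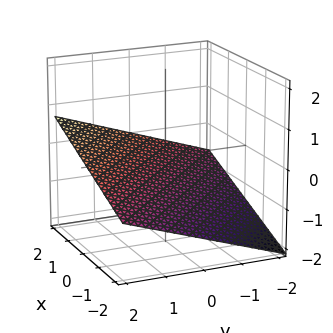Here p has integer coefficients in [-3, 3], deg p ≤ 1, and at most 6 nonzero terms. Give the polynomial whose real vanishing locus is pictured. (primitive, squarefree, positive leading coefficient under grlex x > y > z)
x + y - 3*z - 2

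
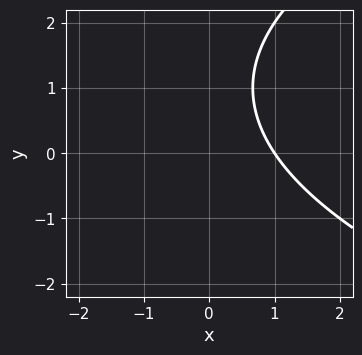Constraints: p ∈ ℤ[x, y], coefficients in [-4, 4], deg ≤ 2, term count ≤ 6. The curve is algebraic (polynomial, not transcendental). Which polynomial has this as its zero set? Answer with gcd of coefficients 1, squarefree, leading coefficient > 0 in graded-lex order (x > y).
y^2 - 3*x - 2*y + 3

First, the degree is 2 — a generic line meets the curve in up to 2 points.
Next, from the visible intercepts: it misses every integer gridline on the y-axis; it crosses the x-axis at the gridline x = 1.
Finally, assembling these constraints gives the stated polynomial.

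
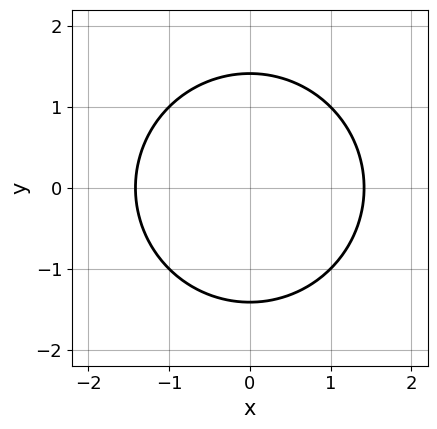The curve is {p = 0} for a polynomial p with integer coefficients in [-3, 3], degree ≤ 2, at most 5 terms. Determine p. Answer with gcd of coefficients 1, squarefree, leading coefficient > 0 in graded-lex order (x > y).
First, degree: no degree-1 curve has this shape, so deg p = 2.
Then, symmetries: it's symmetric under x → −x, forcing even powers of x; it's symmetric under y → −y, forcing even powers of y.
Finally, the integer polynomial consistent with all of this is the stated p.

x^2 + y^2 - 2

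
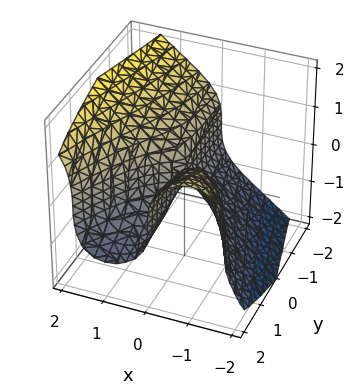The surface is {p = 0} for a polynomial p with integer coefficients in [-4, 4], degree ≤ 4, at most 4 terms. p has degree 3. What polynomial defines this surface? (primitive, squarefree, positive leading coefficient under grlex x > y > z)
1. The degree is 3 — a generic line meets the surface in up to 3 points.
2. Observable constraints: the visible y-axis segment lies entirely on the surface; it meets the x-axis at x = 0 (among the integer gridlines).
3. Putting this together gives p.

2*x^3 - 2*z^3 - 3*x*y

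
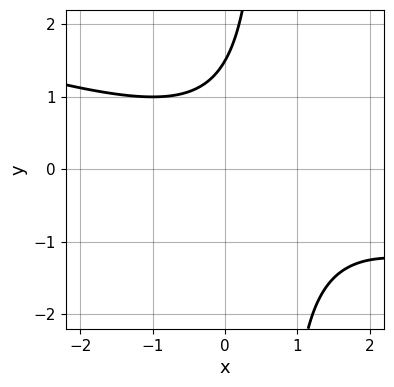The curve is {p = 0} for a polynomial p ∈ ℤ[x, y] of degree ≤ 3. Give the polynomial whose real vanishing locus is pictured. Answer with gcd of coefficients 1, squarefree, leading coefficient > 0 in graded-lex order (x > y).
x^2 + 3*x*y - x - 2*y + 3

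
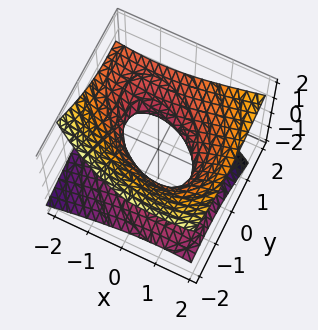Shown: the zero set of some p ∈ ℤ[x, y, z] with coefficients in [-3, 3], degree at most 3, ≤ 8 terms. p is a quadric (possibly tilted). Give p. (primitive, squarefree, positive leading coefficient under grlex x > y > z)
x^2 + x*y + y^2 - 2*y*z - 3*z^2 - 1

First, deg p = 2.
Next, observable constraints: among the integer gridlines, it crosses the y-axis at y ∈ {-1, 1}; the x-axis gridline crossings are at x ∈ {-1, 1}; the surface avoids every integer z-axis point in the box.
Finally, together with the visible shape, these determine p as stated.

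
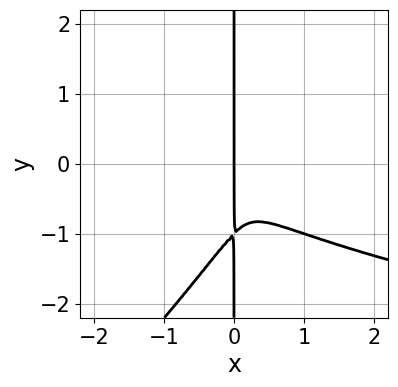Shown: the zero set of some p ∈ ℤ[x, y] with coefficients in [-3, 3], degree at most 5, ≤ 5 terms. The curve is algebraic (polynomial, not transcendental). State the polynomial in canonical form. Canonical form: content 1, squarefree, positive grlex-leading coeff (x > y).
deg p = 4.
Observable constraints: it crosses the x-axis at the gridline x = 0; the visible y-axis segment lies entirely on the curve.
These observations pin down the coefficients.

x^2*y^2 - x*y^3 - x^3 - x*y^2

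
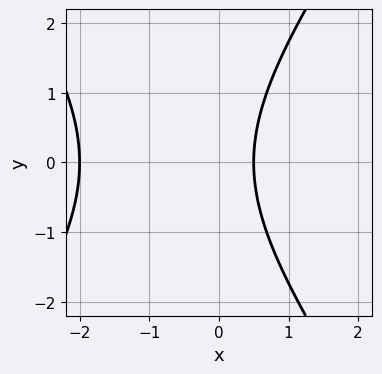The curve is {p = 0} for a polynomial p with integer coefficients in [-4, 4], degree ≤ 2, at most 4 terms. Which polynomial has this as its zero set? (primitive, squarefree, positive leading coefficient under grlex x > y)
2*x^2 - y^2 + 3*x - 2

First, degree: no degree-1 curve has this shape, so deg p = 2.
Then, symmetries: the y ↦ −y reflection is a symmetry, so y appears only in even powers.
Next, from the axis intercepts and sections: one x-axis crossing is at x = -2; no y-intercept at any integer in the box.
Finally, these observations pin down the coefficients.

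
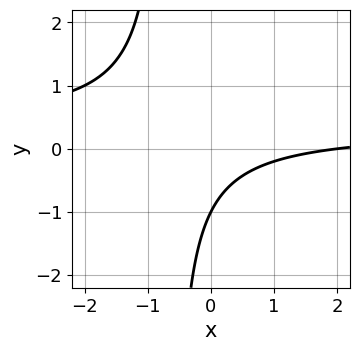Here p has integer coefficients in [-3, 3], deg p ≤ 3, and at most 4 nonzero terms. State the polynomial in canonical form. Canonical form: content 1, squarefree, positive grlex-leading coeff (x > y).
3*x*y - x + 2*y + 2

1. deg p = 2.
2. Against the integer gridlines: it crosses the x-axis at the gridline x = 2; one y-axis crossing is at y = -1.
3. Putting this together gives p.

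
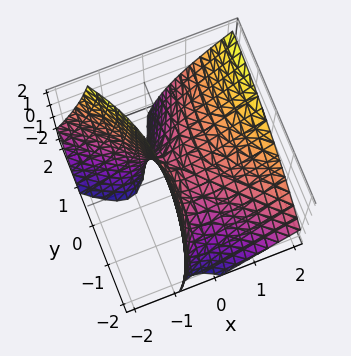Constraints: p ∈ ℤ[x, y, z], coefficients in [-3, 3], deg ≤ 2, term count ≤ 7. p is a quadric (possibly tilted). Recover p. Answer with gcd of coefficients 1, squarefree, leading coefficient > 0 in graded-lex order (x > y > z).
(a) The degree is 2 — the shape is more complex than any degree-1 surface.
(b) Checking where it meets the axes: one x-axis crossing is at x = 0; one y-axis crossing is at y = 0; it crosses the z-axis at the gridline z = 0.
(c) Assembling these constraints gives the stated polynomial.

3*x^2 + 2*x*y - 3*x*z - y^2 - 2*z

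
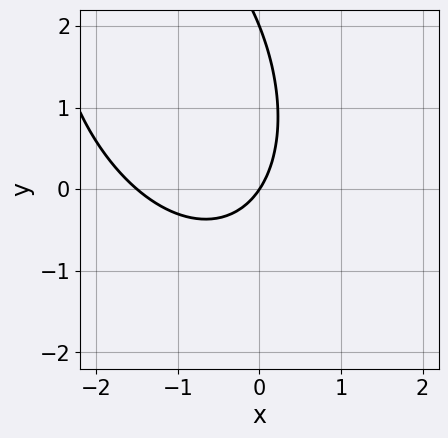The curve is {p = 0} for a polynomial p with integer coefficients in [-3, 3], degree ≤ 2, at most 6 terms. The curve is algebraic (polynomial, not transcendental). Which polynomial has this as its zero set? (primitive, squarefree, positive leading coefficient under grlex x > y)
2*x^2 + x*y + y^2 + 3*x - 2*y

deg p = 2.
From the visible intercepts: it meets the x-axis at x = 0 (among the integer gridlines); the y-axis gridline crossings are at y ∈ {0, 2}.
Matching integer coefficients to the picture gives p.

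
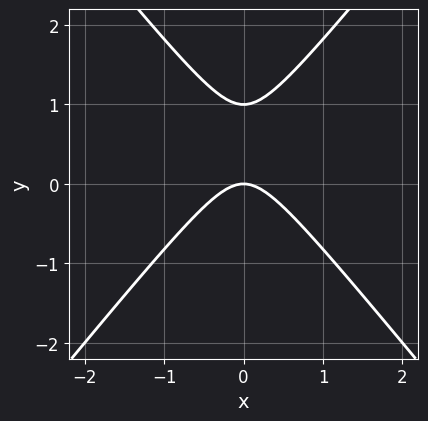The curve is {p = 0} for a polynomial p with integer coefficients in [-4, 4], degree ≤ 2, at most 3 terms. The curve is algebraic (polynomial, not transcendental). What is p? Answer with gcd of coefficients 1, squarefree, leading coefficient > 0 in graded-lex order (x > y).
3*x^2 - 2*y^2 + 2*y

1. deg p = 2. The shape is more complex than any degree-1 curve.
2. Symmetries: mirror symmetry x ↦ −x ⇒ only even powers of x.
3. From the axis intercepts and sections: among the integer gridlines, it crosses the y-axis at y ∈ {0, 1}; one x-axis crossing is at x = 0.
4. Assembling these constraints gives the stated polynomial.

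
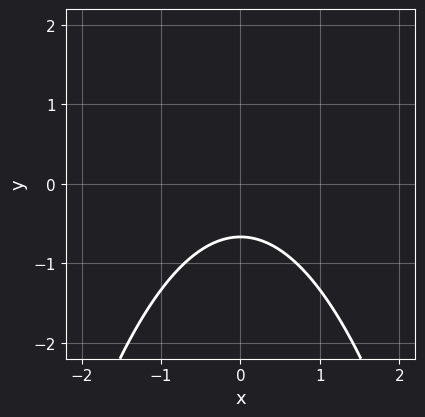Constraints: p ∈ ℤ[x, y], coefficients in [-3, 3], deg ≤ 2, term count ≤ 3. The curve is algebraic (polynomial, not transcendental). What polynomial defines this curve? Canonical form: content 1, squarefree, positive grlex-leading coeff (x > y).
First, the degree is 2 — the shape is more complex than any degree-1 curve.
Then, symmetries: mirror symmetry x ↦ −x ⇒ only even powers of x.
Then, from the visible intercepts: the curve avoids every integer x-axis point in the box.
Finally, putting this together gives p.

2*x^2 + 3*y + 2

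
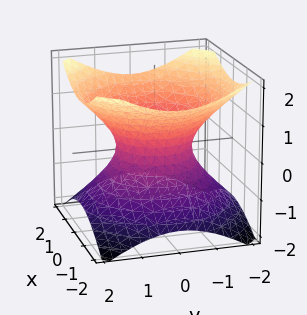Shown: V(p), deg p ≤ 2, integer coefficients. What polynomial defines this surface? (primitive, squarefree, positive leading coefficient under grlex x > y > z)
2*x^2 + 2*y^2 - 3*z^2 - 2

First, degree: a generic line meets the surface in up to 2 points, so deg p = 2.
Then, symmetries: the z-axis is an axis of rotation, so x and y enter only as x² + y².
Next, from the axis intercepts and sections: the y-axis gridline crossings are at y ∈ {-1, 1}; a circular section at z = 1 has radius between 1 and 2.
Finally, solving for integer coefficients yields p as stated. Check: (1, 0, 0) on the x-axis lies on the surface, and p(1, 0, 0) = 0. ✓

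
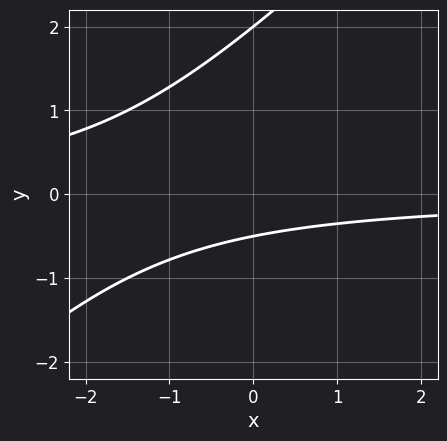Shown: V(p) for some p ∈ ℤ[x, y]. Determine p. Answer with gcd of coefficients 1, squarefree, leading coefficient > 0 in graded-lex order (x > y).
First, degree: no degree-1 curve has this shape, so deg p = 2.
Next, from the visible intercepts: the curve avoids every integer x-axis point in the box; it meets the y-axis at y = 2 (among the integer gridlines).
Finally, solving for integer coefficients yields p as stated.

2*x*y - 2*y^2 + 3*y + 2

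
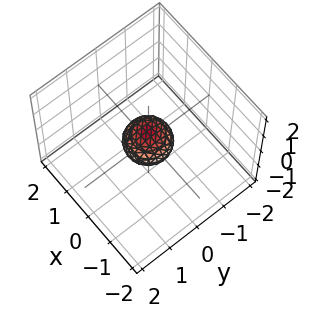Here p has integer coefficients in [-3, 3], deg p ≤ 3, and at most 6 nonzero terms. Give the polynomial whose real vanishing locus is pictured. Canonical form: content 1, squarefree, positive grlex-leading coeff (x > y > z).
2*x^2 + 2*y^2 + 3*z^2 - 1

deg p = 2. Bounded and convex; a quadric.
Symmetries: the z ↦ −z reflection is a symmetry, so z appears only in even powers; rotational symmetry about the z-axis ⇒ p depends on x, y only through x² + y².
Reading off the gridlines: a circular section at z = 0 has radius between 0 and 1.
Putting this together gives p.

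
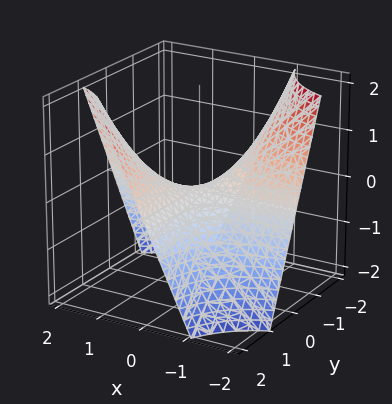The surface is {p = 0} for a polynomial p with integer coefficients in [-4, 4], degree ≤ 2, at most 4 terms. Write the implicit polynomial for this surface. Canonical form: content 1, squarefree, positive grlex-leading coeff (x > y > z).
x*y - z

The degree is 2 — a saddle surface; a quadric.
Reading off the gridlines: it meets the z-axis at z = 0 (among the integer gridlines); every point of the x-axis in the box is on the surface; every point of the y-axis in the box is on the surface.
Assembling these constraints gives the stated polynomial.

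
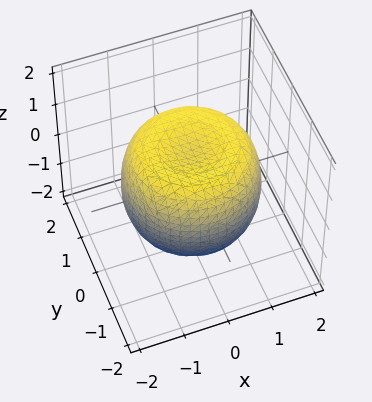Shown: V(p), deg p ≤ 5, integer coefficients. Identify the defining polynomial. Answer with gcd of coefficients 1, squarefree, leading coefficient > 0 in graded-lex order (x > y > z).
2*x^4 + 4*x^2*y^2 + 2*y^4 - 3*x^2 - 3*y^2 + 3*z^2 - 3

First, the degree is 4 — the shape is more complex than any degree-3 surface.
Then, by symmetry, the surface is invariant under rotation about z: p = q(x² + y², z).
Next, against the integer gridlines: a circular section at z = 1 has radius between 1 and 2; the z-axis gridline crossings are at z ∈ {-1, 1}.
Finally, assembling these constraints gives the stated polynomial.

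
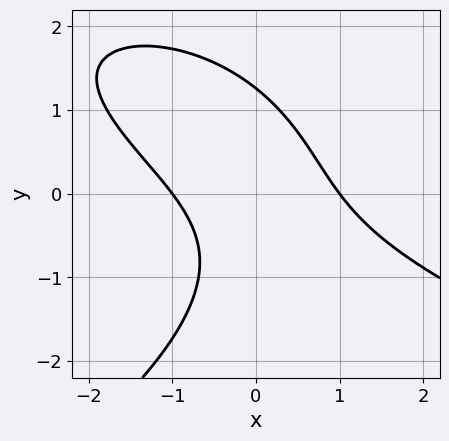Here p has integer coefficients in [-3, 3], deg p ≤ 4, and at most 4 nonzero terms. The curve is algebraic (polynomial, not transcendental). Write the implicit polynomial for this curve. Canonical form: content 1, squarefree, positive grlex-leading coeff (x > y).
y^3 + 2*x^2 + 3*x*y - 2

The degree is 3 — no degree-2 curve has this shape.
Against the integer gridlines: the x-axis gridline crossings are at x ∈ {-1, 1}.
Putting this together gives p.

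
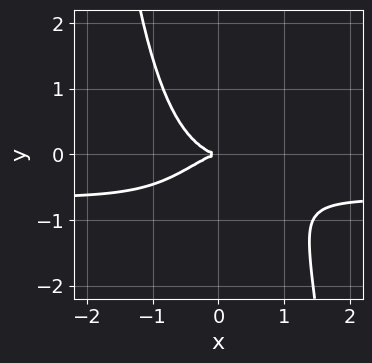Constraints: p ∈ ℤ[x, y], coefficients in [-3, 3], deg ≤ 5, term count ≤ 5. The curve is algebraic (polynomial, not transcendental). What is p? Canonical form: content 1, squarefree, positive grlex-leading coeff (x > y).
3*x^3*y + 2*x^3 + 3*y^2

1. Degree: a generic line meets the curve in up to 4 points, so deg p = 4.
2. Observable constraints: one y-axis crossing is at y = 0; one x-axis crossing is at x = 0.
3. The integer polynomial consistent with all of this is the stated p.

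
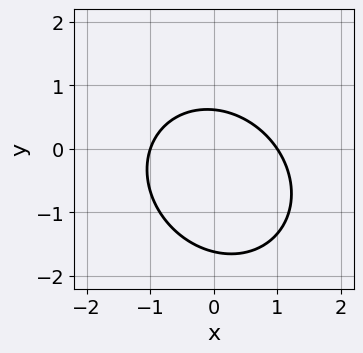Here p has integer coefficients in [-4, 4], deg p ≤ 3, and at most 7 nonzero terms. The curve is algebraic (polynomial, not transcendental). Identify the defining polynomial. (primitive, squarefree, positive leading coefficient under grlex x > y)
First, deg p = 2. No degree-1 curve has this shape.
Next, checking where it meets the axes: among the integer gridlines, it crosses the x-axis at x ∈ {-1, 1}.
Finally, fitting integer coefficients to these (and the overall shape) gives p.

3*x^2 + x*y + 3*y^2 + 3*y - 3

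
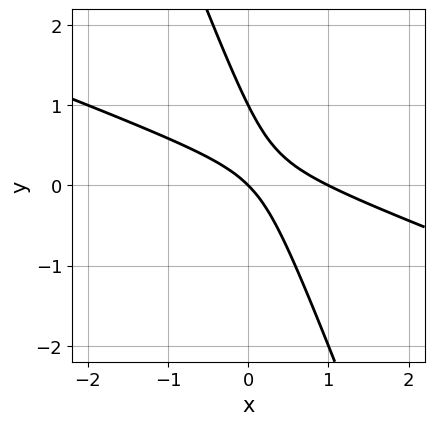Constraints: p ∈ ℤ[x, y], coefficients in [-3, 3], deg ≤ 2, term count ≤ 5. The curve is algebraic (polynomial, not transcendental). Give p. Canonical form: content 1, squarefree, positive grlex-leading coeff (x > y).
First, the degree is 2 — no degree-1 curve has this shape.
Then, reading off the gridlines: the x-axis gridline crossings are at x ∈ {0, 1}; among the integer gridlines, it crosses the y-axis at y ∈ {0, 1}.
Finally, together with the visible shape, these determine p as stated.

x^2 + 3*x*y + y^2 - x - y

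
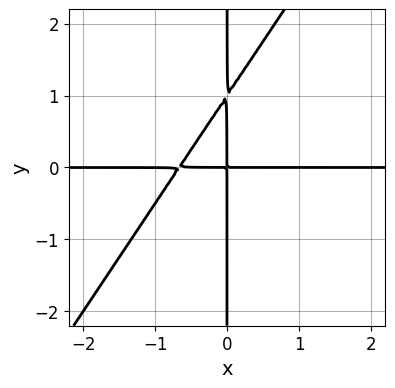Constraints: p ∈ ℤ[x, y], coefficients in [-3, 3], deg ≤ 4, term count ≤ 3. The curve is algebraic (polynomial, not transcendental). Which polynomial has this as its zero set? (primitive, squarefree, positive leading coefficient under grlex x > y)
3*x^2*y - 2*x*y^2 + 2*x*y

(a) The degree is 3 — a generic line meets the curve in up to 3 points.
(b) Reading off the gridlines: every point of the y-axis in the box is on the curve; every point of the x-axis in the box is on the curve.
(c) Solving for integer coefficients yields p as stated.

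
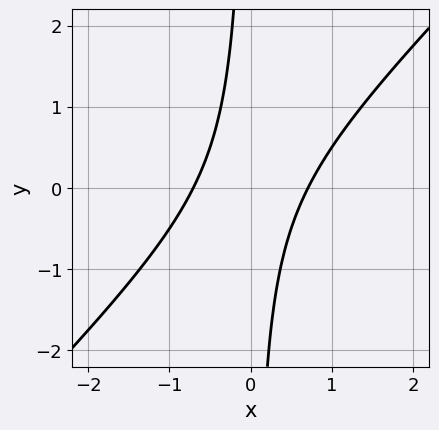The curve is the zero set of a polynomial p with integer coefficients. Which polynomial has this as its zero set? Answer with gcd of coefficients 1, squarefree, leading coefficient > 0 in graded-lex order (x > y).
2*x^2 - 2*x*y - 1

1. Degree: a generic line meets the curve in up to 2 points, so deg p = 2.
2. From the axis intercepts and sections: the curve avoids every integer y-axis point in the box.
3. These observations pin down the coefficients.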